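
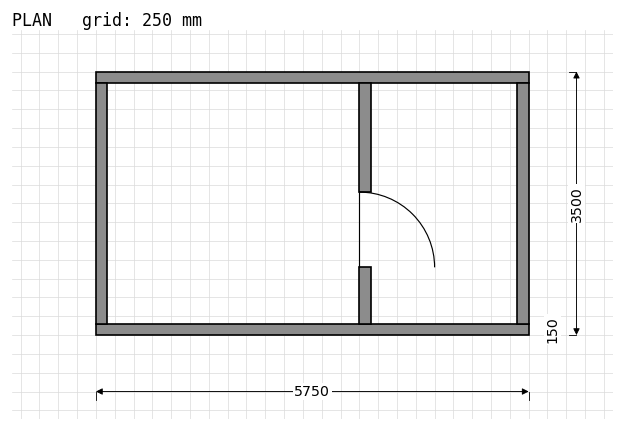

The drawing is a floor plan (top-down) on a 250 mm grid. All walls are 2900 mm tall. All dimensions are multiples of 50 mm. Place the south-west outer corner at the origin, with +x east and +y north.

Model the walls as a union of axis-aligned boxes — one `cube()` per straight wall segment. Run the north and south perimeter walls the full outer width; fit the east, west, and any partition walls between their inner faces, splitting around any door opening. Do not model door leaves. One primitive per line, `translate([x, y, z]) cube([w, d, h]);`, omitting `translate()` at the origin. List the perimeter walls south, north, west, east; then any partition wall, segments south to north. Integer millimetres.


cube([5750, 150, 2900]);
translate([0, 3350, 0]) cube([5750, 150, 2900]);
translate([0, 150, 0]) cube([150, 3200, 2900]);
translate([5600, 150, 0]) cube([150, 3200, 2900]);
translate([3500, 150, 0]) cube([150, 750, 2900]);
translate([3500, 1900, 0]) cube([150, 1450, 2900]);


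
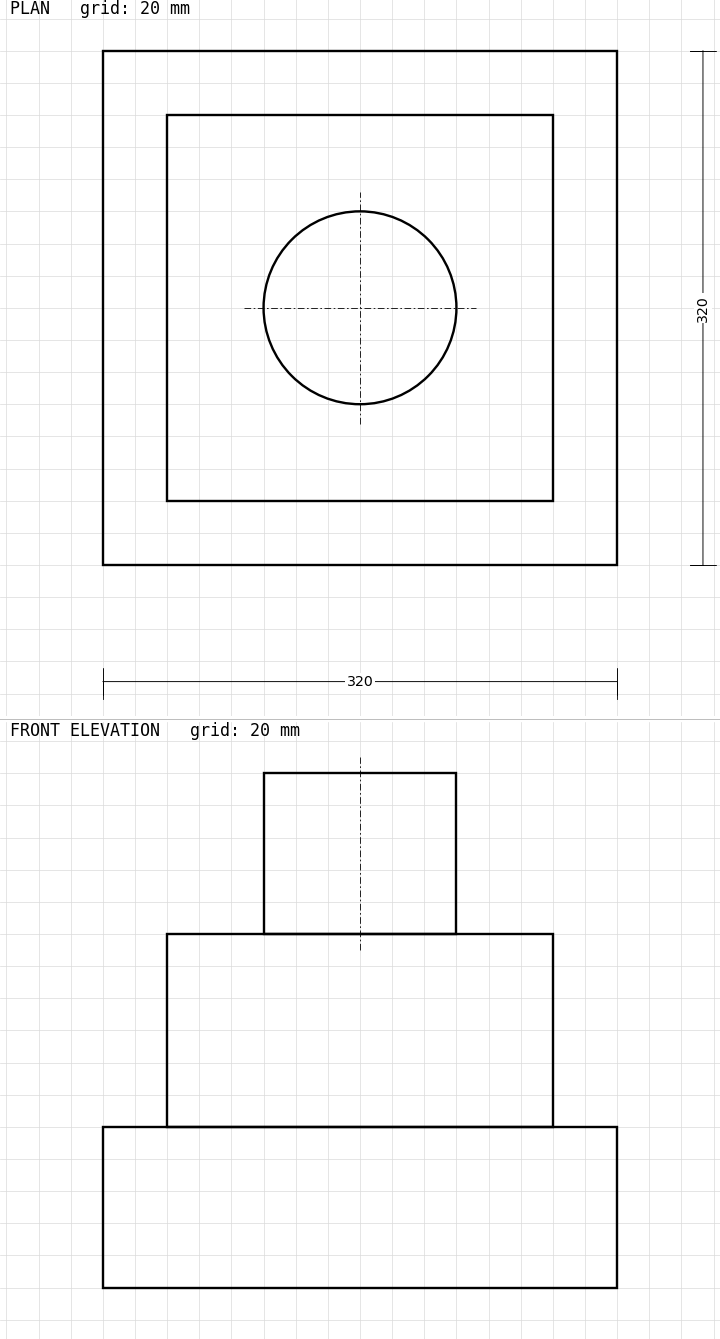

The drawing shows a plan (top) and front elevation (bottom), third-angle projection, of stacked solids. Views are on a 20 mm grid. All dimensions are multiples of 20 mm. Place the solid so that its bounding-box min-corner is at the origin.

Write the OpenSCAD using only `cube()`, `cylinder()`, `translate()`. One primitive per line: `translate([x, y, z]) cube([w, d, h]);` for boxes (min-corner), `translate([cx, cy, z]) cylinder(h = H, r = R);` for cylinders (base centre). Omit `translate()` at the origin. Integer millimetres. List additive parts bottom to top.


cube([320, 320, 100]);
translate([40, 40, 100]) cube([240, 240, 120]);
translate([160, 160, 220]) cylinder(h = 100, r = 60);


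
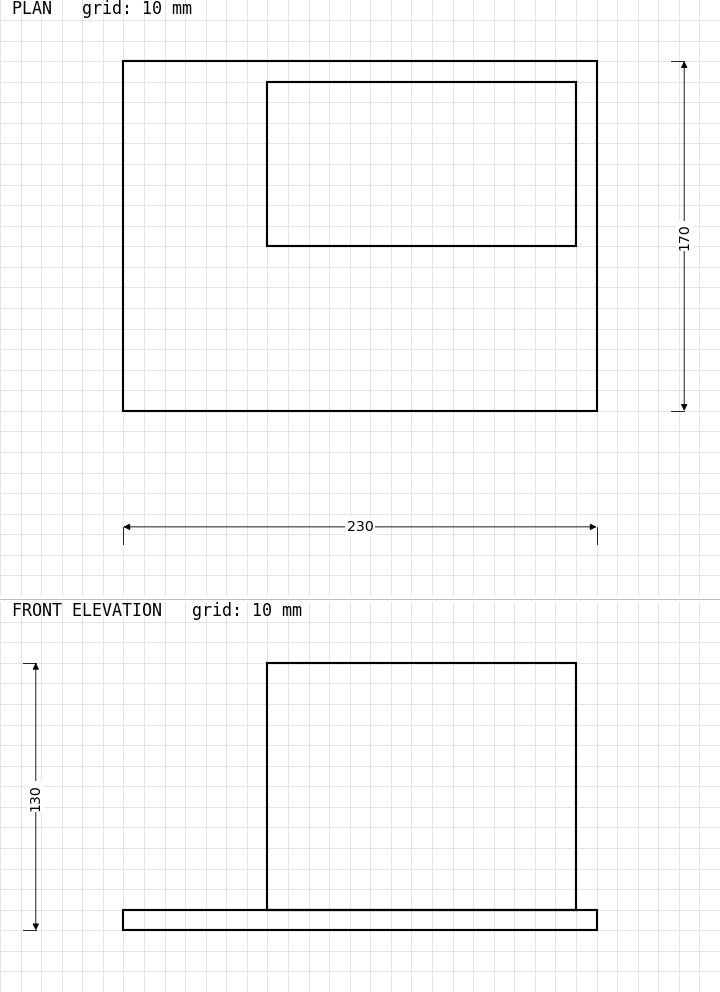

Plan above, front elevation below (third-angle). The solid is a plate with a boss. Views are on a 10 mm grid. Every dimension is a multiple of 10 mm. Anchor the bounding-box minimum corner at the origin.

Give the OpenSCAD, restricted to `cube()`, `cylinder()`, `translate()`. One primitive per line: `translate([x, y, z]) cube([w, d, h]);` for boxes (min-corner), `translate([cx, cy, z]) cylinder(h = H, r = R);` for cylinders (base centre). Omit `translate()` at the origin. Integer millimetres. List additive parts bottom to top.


cube([230, 170, 10]);
translate([70, 80, 10]) cube([150, 80, 120]);


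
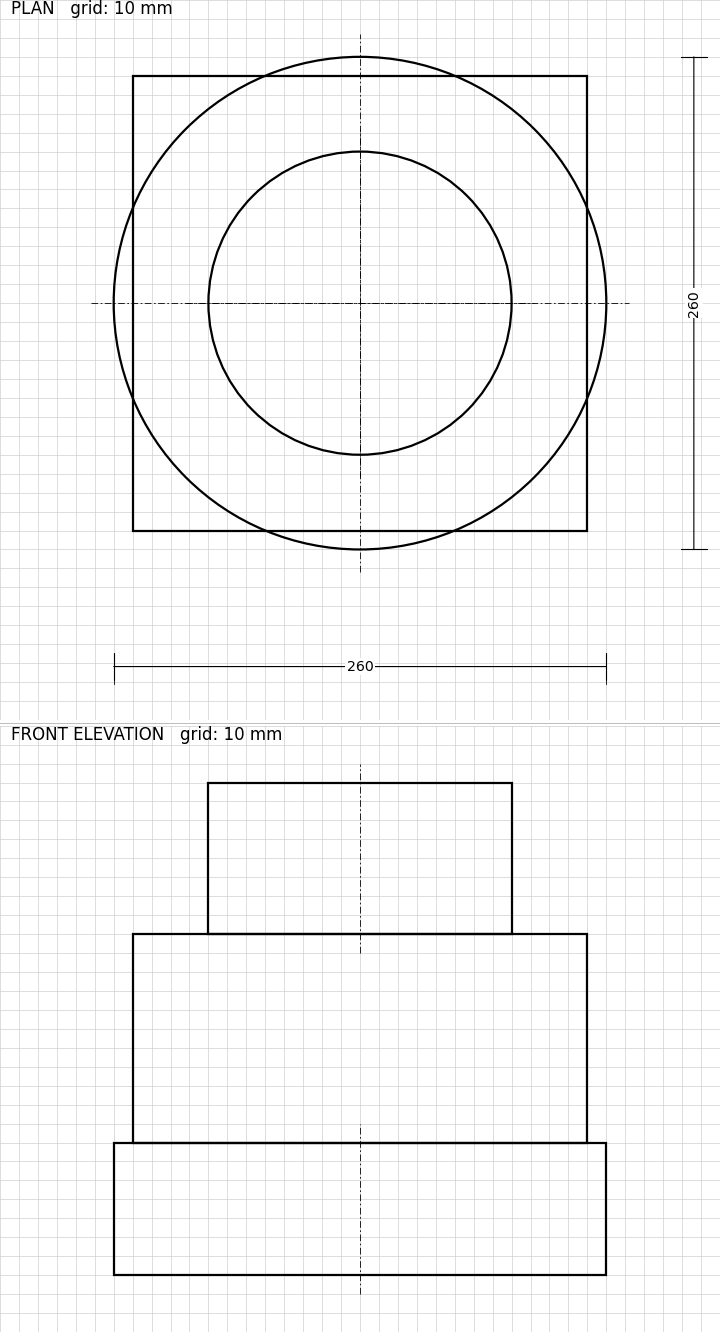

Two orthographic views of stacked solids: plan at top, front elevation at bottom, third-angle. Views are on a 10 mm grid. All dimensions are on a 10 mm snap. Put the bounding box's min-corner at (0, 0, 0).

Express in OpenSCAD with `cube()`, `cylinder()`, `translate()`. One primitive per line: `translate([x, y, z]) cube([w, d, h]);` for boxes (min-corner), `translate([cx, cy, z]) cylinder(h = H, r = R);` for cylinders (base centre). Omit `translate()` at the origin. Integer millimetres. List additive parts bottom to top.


translate([130, 130, 0]) cylinder(h = 70, r = 130);
translate([10, 10, 70]) cube([240, 240, 110]);
translate([130, 130, 180]) cylinder(h = 80, r = 80);


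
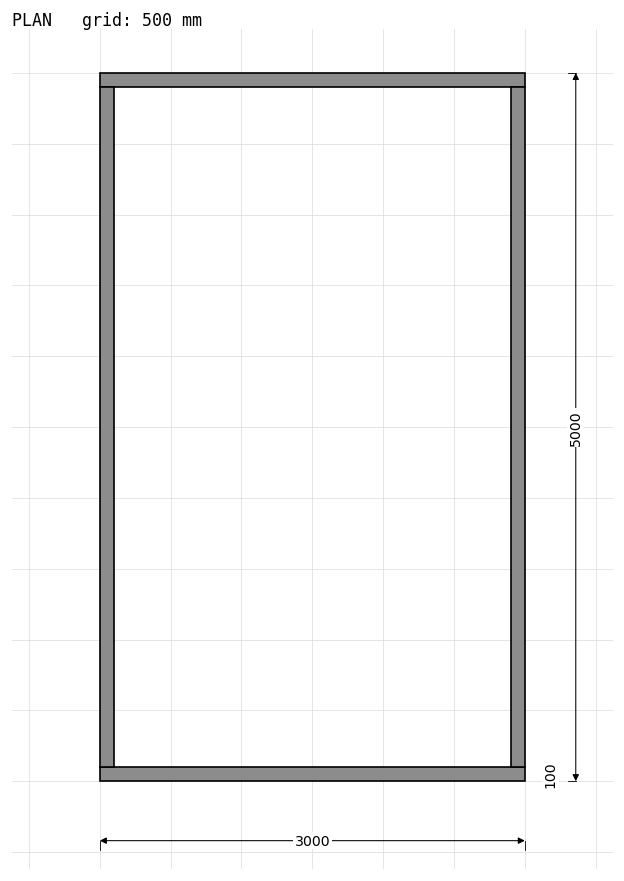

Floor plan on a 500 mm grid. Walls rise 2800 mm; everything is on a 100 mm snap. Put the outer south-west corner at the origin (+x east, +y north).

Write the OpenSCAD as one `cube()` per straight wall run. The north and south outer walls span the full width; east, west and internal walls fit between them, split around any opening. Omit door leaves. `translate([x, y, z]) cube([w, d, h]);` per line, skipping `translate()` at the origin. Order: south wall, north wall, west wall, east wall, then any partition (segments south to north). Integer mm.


cube([3000, 100, 2800]);
translate([0, 4900, 0]) cube([3000, 100, 2800]);
translate([0, 100, 0]) cube([100, 4800, 2800]);
translate([2900, 100, 0]) cube([100, 4800, 2800]);


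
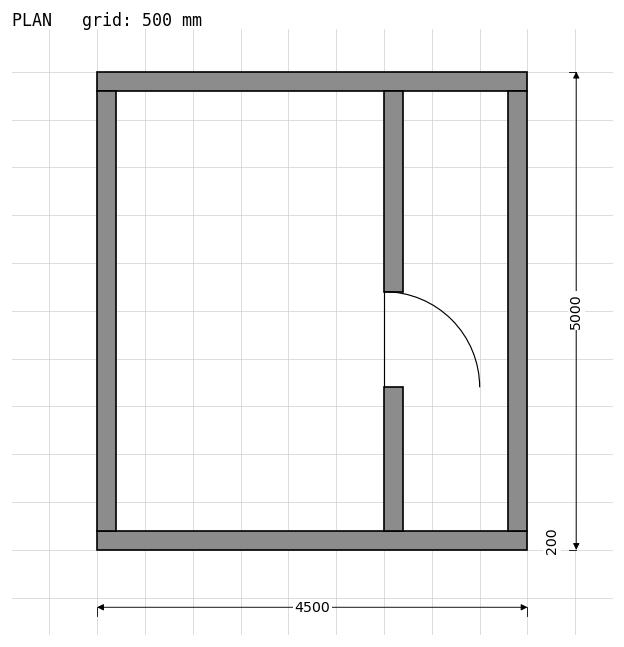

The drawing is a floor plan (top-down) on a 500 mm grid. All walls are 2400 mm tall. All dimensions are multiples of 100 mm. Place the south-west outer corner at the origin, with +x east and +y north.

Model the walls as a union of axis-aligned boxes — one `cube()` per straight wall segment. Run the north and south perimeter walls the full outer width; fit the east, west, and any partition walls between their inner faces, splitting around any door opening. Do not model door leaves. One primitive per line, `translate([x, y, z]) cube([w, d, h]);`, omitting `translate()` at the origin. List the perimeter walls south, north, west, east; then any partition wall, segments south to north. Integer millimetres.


cube([4500, 200, 2400]);
translate([0, 4800, 0]) cube([4500, 200, 2400]);
translate([0, 200, 0]) cube([200, 4600, 2400]);
translate([4300, 200, 0]) cube([200, 4600, 2400]);
translate([3000, 200, 0]) cube([200, 1500, 2400]);
translate([3000, 2700, 0]) cube([200, 2100, 2400]);


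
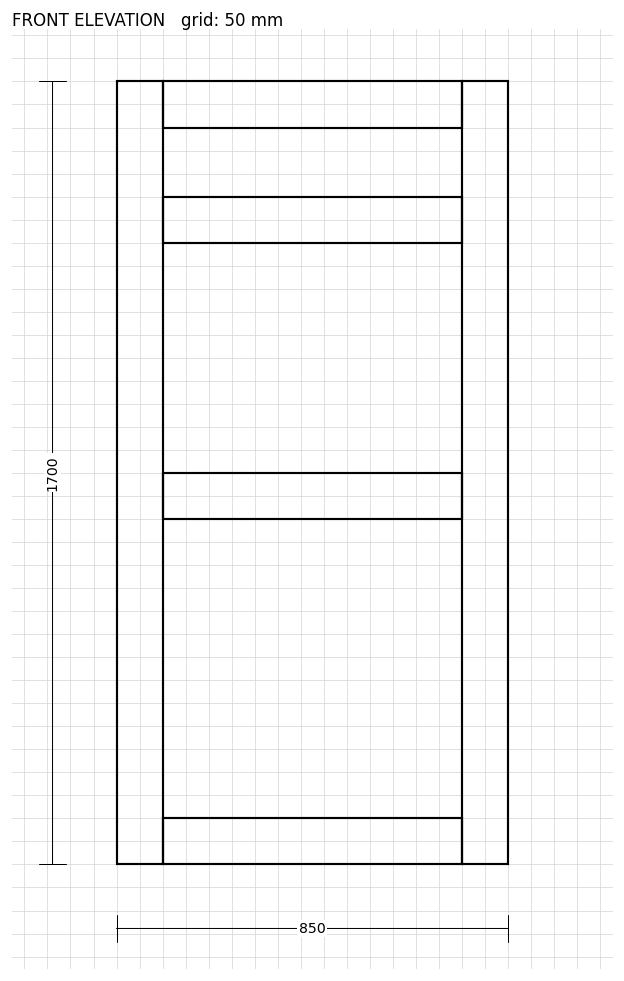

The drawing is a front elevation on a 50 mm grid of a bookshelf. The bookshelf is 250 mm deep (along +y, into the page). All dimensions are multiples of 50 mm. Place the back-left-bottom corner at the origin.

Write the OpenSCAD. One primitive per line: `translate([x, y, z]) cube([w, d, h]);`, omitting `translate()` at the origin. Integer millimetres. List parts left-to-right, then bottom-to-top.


cube([100, 250, 1700]);
translate([100, 0, 0]) cube([650, 250, 100]);
translate([100, 0, 750]) cube([650, 250, 100]);
translate([100, 0, 1350]) cube([650, 250, 100]);
translate([100, 0, 1600]) cube([650, 250, 100]);
translate([750, 0, 0]) cube([100, 250, 1700]);


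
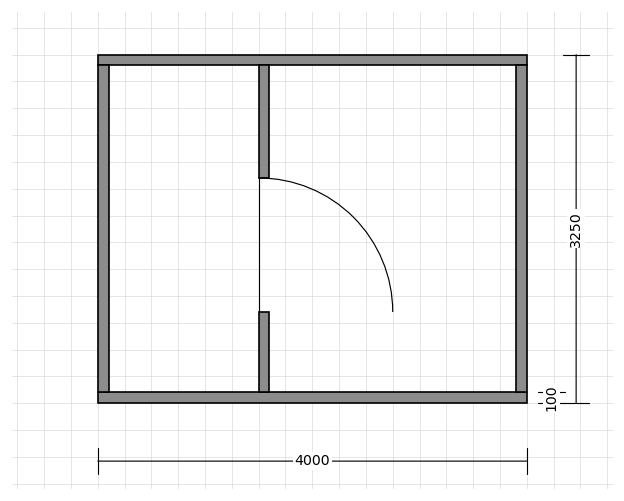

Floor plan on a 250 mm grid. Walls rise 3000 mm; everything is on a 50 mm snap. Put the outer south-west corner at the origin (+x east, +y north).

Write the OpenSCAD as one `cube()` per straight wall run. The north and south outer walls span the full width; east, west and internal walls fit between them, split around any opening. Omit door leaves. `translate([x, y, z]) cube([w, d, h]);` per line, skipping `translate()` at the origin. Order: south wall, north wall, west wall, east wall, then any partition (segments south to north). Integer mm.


cube([4000, 100, 3000]);
translate([0, 3150, 0]) cube([4000, 100, 3000]);
translate([0, 100, 0]) cube([100, 3050, 3000]);
translate([3900, 100, 0]) cube([100, 3050, 3000]);
translate([1500, 100, 0]) cube([100, 750, 3000]);
translate([1500, 2100, 0]) cube([100, 1050, 3000]);


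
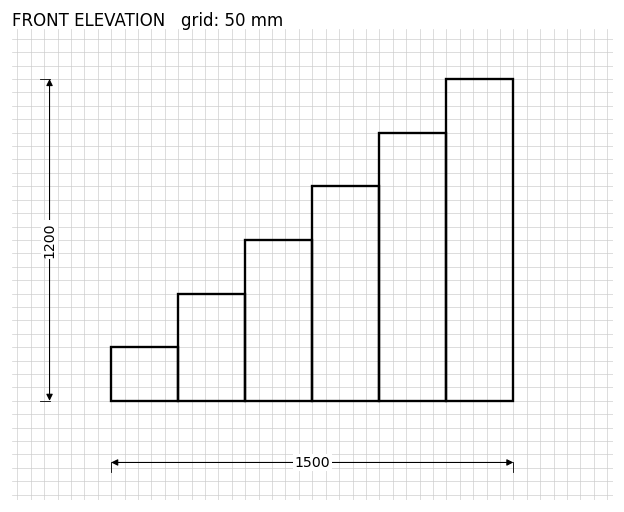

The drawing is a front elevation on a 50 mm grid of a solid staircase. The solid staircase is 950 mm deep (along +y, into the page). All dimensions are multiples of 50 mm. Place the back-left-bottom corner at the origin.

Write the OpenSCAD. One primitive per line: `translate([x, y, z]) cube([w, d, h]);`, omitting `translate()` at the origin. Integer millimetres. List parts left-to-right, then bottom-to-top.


cube([250, 950, 200]);
translate([250, 0, 0]) cube([250, 950, 400]);
translate([500, 0, 0]) cube([250, 950, 600]);
translate([750, 0, 0]) cube([250, 950, 800]);
translate([1000, 0, 0]) cube([250, 950, 1000]);
translate([1250, 0, 0]) cube([250, 950, 1200]);


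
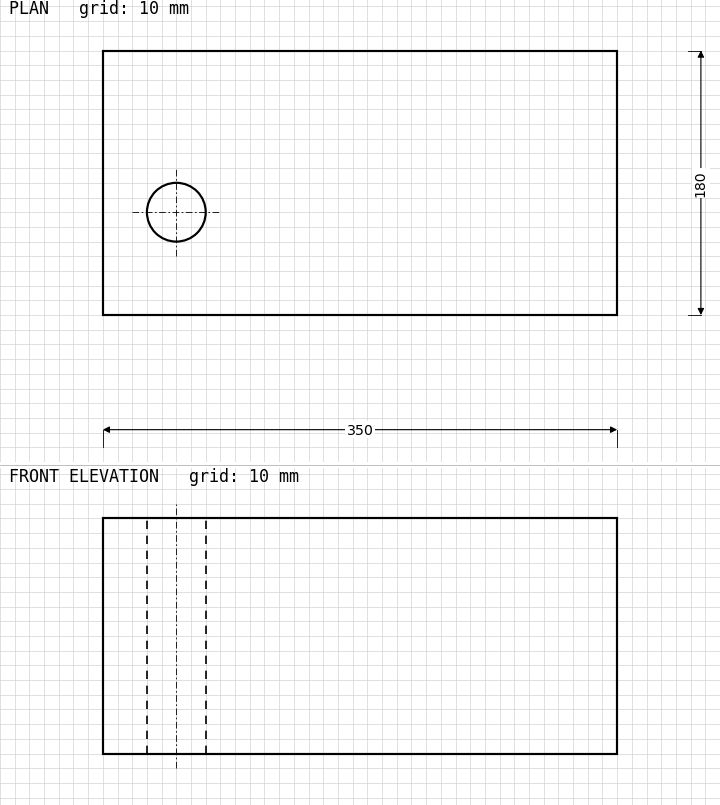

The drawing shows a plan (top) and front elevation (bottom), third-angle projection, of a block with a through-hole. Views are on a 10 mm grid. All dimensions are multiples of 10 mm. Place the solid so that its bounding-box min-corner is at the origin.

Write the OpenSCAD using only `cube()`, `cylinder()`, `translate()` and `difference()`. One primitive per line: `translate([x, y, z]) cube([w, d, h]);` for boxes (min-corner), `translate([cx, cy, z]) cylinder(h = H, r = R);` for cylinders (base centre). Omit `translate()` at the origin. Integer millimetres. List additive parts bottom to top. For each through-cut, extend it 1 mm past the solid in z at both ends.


difference() {
  cube([350, 180, 160]);
  translate([50, 70, -1]) cylinder(h = 162, r = 20);
}


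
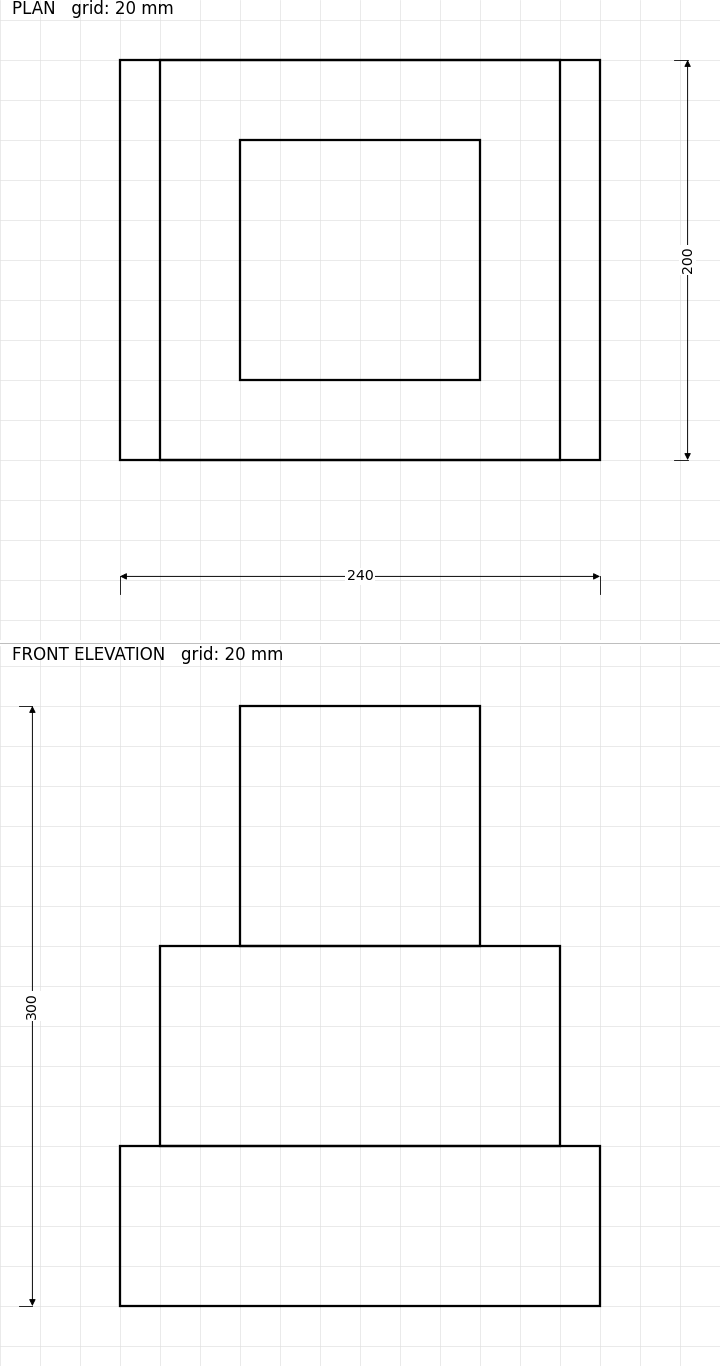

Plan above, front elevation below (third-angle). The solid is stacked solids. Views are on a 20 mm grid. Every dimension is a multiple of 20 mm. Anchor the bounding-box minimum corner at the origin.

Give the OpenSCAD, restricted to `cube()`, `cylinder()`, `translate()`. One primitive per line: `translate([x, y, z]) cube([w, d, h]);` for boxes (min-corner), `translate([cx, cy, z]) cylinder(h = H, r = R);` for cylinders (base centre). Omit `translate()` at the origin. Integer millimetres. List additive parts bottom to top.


cube([240, 200, 80]);
translate([20, 0, 80]) cube([200, 200, 100]);
translate([60, 40, 180]) cube([120, 120, 120]);


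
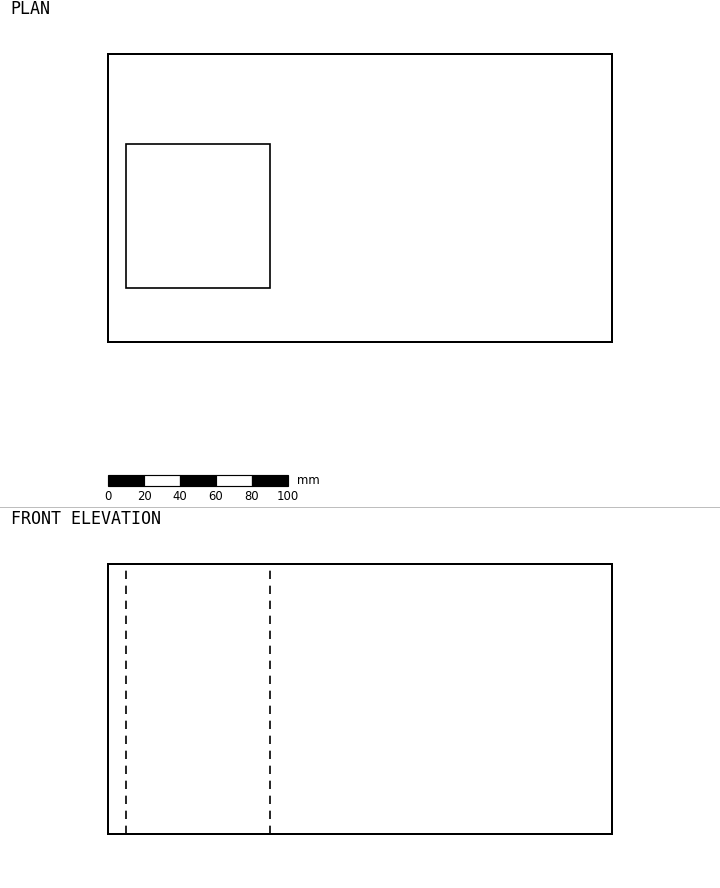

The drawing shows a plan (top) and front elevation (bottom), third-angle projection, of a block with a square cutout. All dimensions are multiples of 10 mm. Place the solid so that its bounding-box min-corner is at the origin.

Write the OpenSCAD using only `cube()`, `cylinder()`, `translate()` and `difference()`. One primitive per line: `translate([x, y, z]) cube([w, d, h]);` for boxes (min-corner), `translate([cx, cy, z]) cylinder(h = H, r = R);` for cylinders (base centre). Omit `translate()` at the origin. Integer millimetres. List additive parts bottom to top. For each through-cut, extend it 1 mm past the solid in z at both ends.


difference() {
  cube([280, 160, 150]);
  translate([10, 30, -1]) cube([80, 80, 152]);
}


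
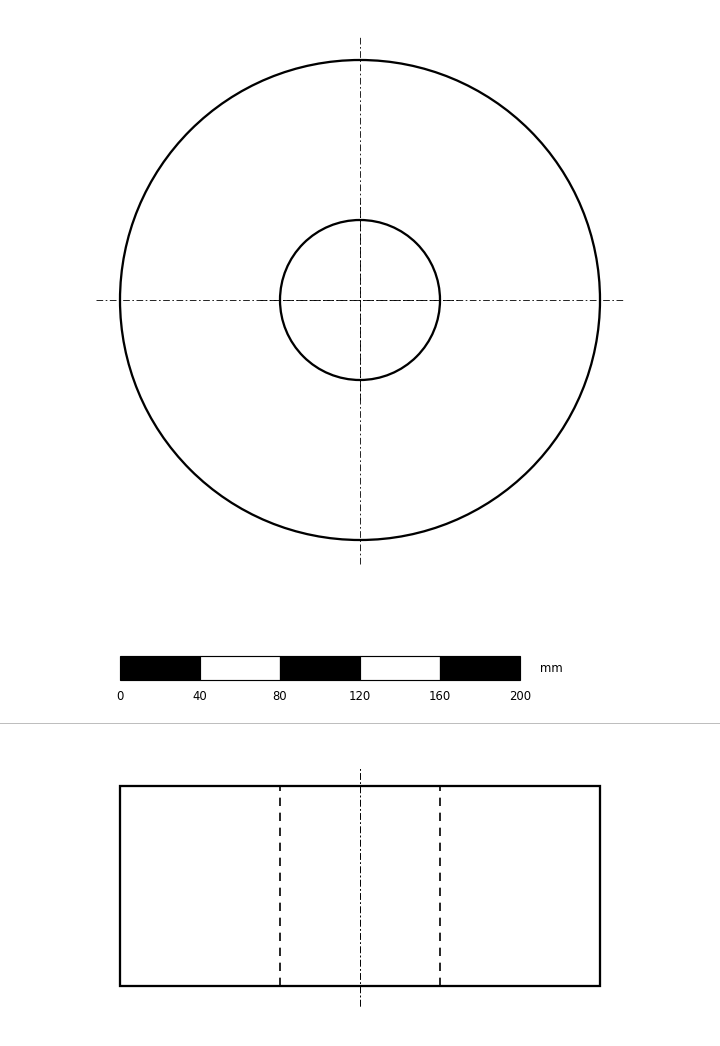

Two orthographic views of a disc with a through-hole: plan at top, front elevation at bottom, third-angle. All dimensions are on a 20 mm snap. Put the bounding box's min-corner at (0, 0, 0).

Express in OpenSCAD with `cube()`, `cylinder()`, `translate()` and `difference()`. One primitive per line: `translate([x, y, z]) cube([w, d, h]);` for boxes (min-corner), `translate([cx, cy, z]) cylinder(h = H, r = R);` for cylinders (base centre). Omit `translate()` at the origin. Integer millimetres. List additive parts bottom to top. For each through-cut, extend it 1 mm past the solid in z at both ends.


difference() {
  translate([120, 120, 0]) cylinder(h = 100, r = 120);
  translate([120, 120, -1]) cylinder(h = 102, r = 40);
}


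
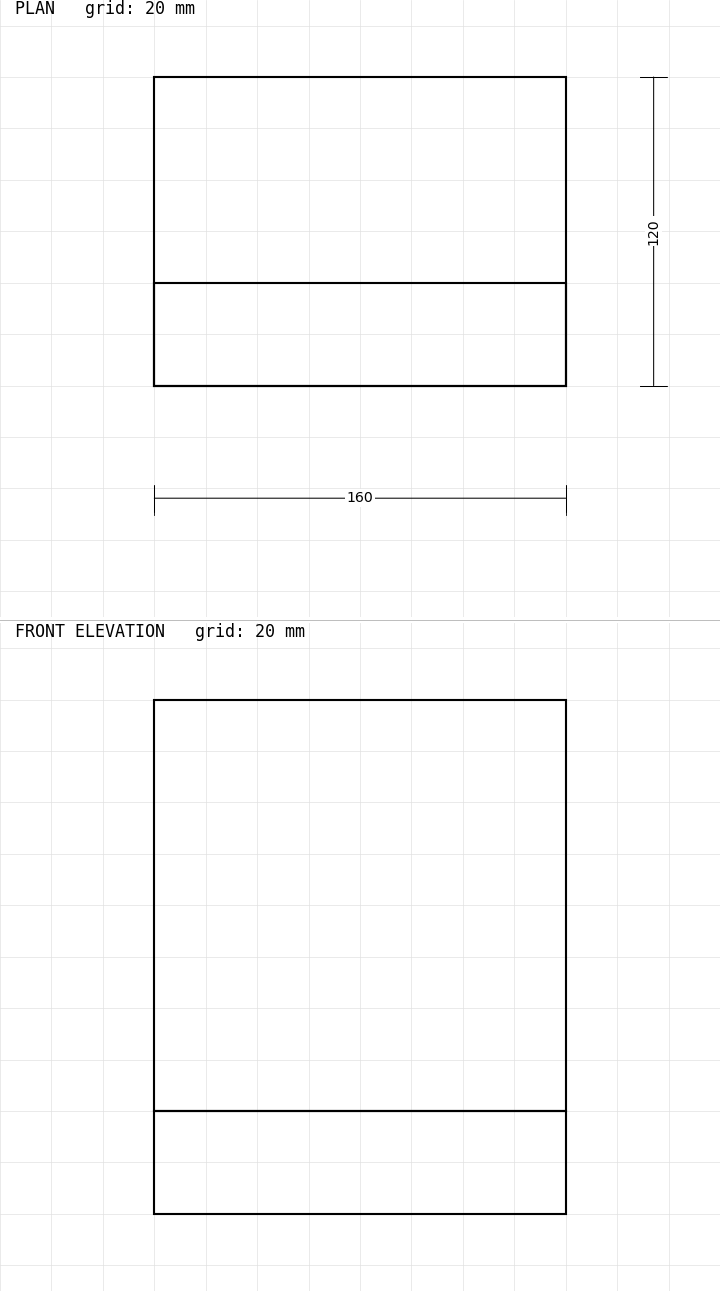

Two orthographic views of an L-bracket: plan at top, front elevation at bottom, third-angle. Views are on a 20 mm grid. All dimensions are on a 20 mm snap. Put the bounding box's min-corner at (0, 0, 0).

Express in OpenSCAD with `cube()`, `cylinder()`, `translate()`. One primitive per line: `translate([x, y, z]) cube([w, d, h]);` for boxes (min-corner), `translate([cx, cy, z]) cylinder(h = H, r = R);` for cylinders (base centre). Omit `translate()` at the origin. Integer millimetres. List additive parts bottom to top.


cube([160, 120, 40]);
translate([0, 0, 40]) cube([160, 40, 160]);


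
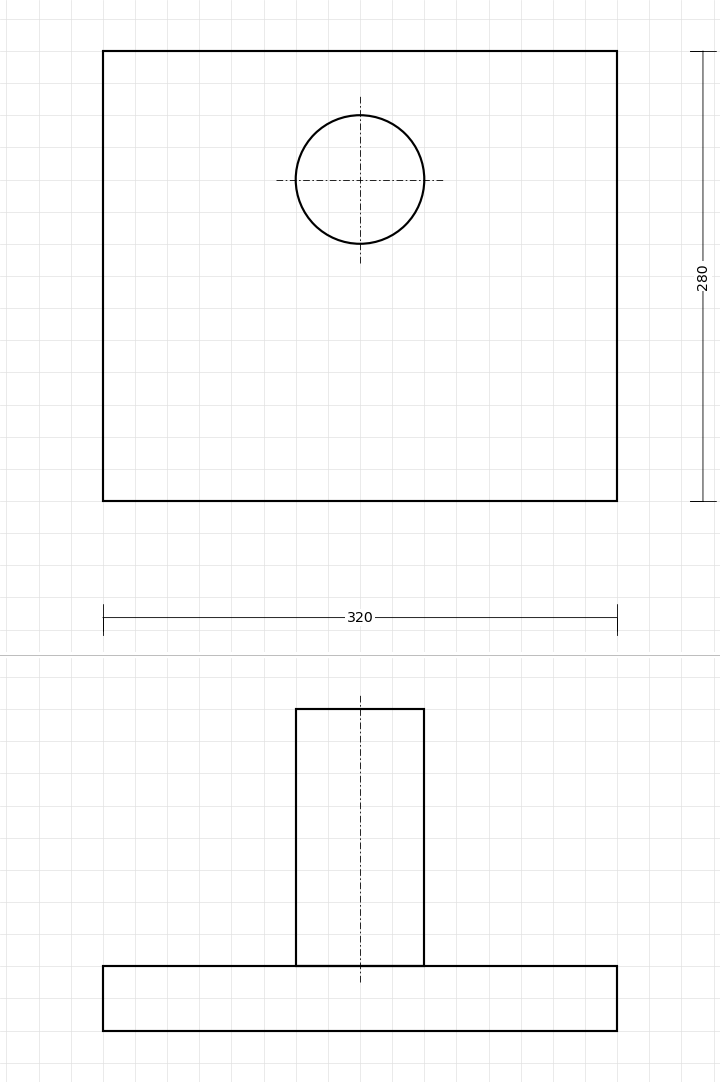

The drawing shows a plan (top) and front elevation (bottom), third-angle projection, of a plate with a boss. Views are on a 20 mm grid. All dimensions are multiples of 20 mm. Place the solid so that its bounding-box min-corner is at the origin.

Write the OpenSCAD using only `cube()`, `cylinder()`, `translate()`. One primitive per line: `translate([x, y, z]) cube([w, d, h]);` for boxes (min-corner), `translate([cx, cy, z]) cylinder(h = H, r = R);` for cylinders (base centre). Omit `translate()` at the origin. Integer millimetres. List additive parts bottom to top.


cube([320, 280, 40]);
translate([160, 200, 40]) cylinder(h = 160, r = 40);


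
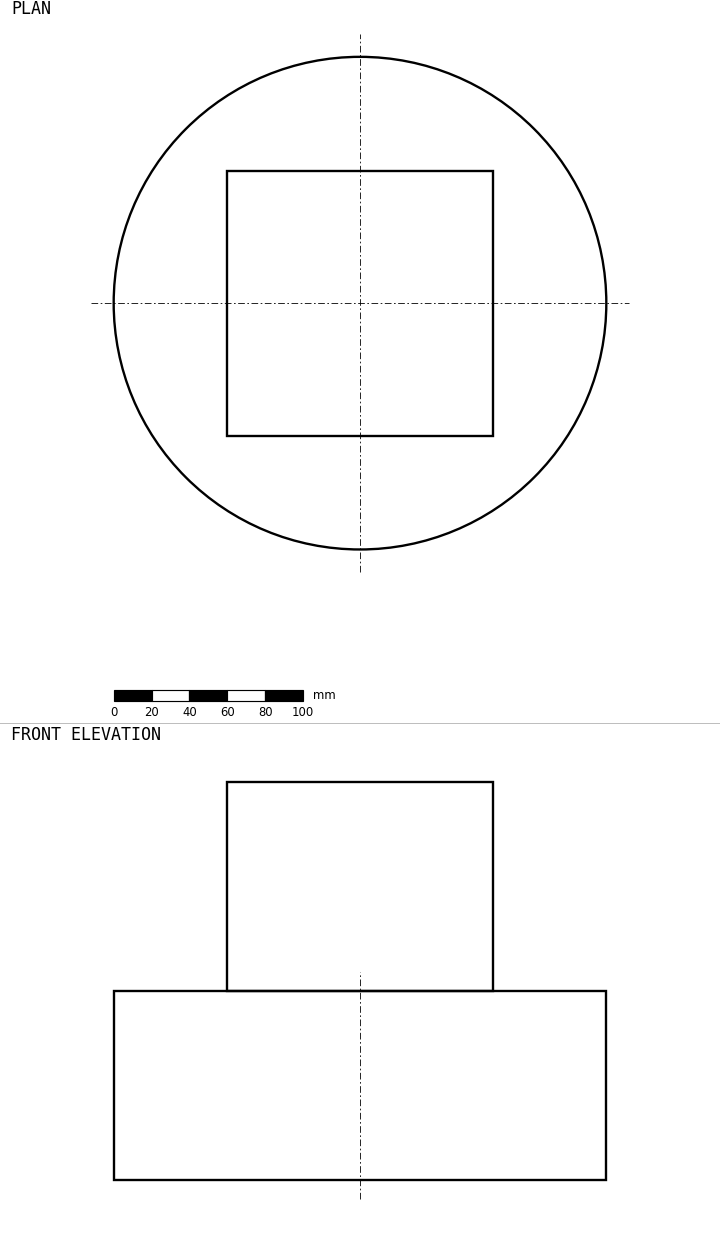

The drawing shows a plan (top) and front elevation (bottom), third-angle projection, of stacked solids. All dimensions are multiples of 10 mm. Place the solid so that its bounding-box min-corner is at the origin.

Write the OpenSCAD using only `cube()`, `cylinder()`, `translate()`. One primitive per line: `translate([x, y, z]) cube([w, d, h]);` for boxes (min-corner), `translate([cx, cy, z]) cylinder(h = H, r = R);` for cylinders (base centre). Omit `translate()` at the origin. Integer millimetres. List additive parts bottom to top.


translate([130, 130, 0]) cylinder(h = 100, r = 130);
translate([60, 60, 100]) cube([140, 140, 110]);


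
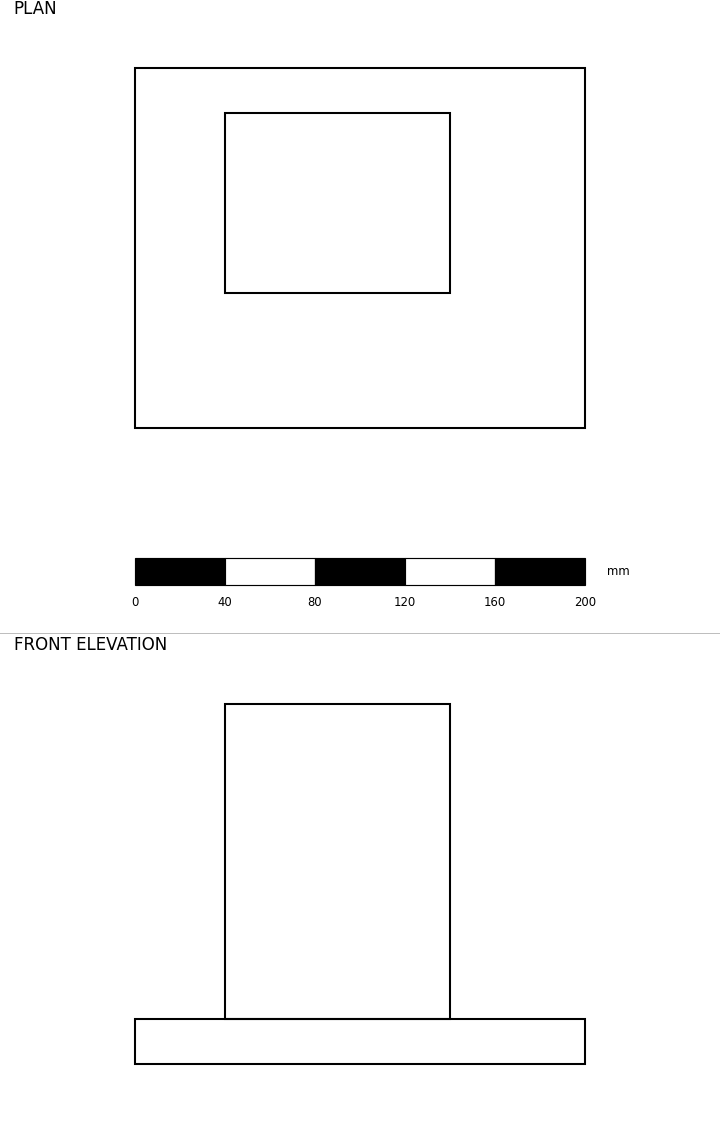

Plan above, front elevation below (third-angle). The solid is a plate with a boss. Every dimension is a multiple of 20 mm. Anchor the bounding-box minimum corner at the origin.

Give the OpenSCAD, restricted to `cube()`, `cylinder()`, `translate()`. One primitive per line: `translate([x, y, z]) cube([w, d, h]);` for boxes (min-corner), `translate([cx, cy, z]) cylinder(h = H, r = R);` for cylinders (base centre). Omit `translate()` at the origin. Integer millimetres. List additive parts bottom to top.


cube([200, 160, 20]);
translate([40, 60, 20]) cube([100, 80, 140]);


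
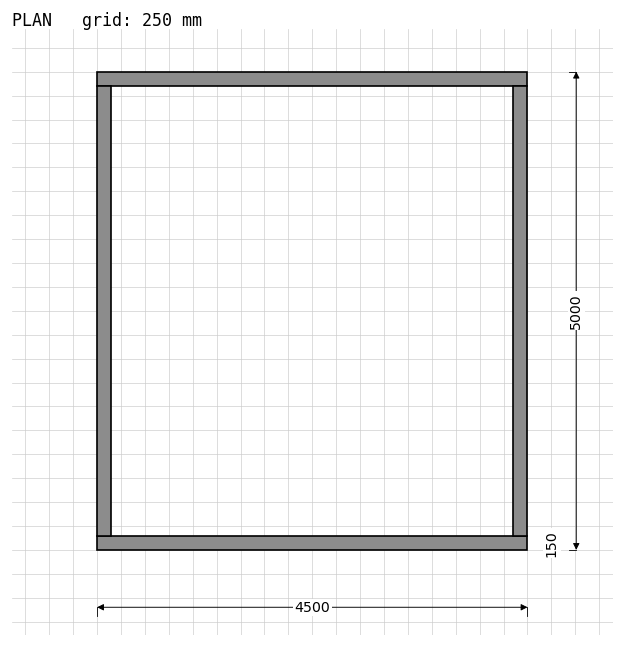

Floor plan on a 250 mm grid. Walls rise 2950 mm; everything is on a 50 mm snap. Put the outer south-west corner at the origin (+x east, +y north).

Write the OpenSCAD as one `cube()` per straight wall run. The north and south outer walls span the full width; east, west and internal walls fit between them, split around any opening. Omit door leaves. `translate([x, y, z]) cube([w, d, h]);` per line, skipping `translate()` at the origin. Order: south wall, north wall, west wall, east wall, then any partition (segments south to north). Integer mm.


cube([4500, 150, 2950]);
translate([0, 4850, 0]) cube([4500, 150, 2950]);
translate([0, 150, 0]) cube([150, 4700, 2950]);
translate([4350, 150, 0]) cube([150, 4700, 2950]);


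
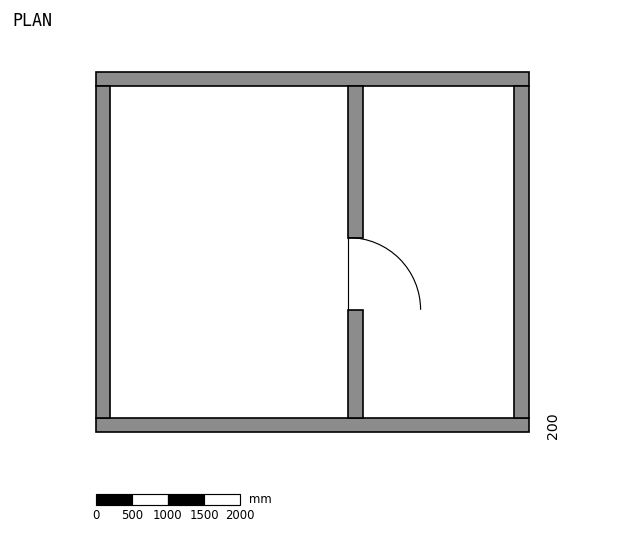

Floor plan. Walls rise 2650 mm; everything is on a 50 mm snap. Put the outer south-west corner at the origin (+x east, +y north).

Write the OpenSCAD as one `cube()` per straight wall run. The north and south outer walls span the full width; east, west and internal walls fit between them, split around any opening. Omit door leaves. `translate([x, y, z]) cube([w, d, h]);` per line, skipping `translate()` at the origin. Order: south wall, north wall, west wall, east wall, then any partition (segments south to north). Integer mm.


cube([6000, 200, 2650]);
translate([0, 4800, 0]) cube([6000, 200, 2650]);
translate([0, 200, 0]) cube([200, 4600, 2650]);
translate([5800, 200, 0]) cube([200, 4600, 2650]);
translate([3500, 200, 0]) cube([200, 1500, 2650]);
translate([3500, 2700, 0]) cube([200, 2100, 2650]);


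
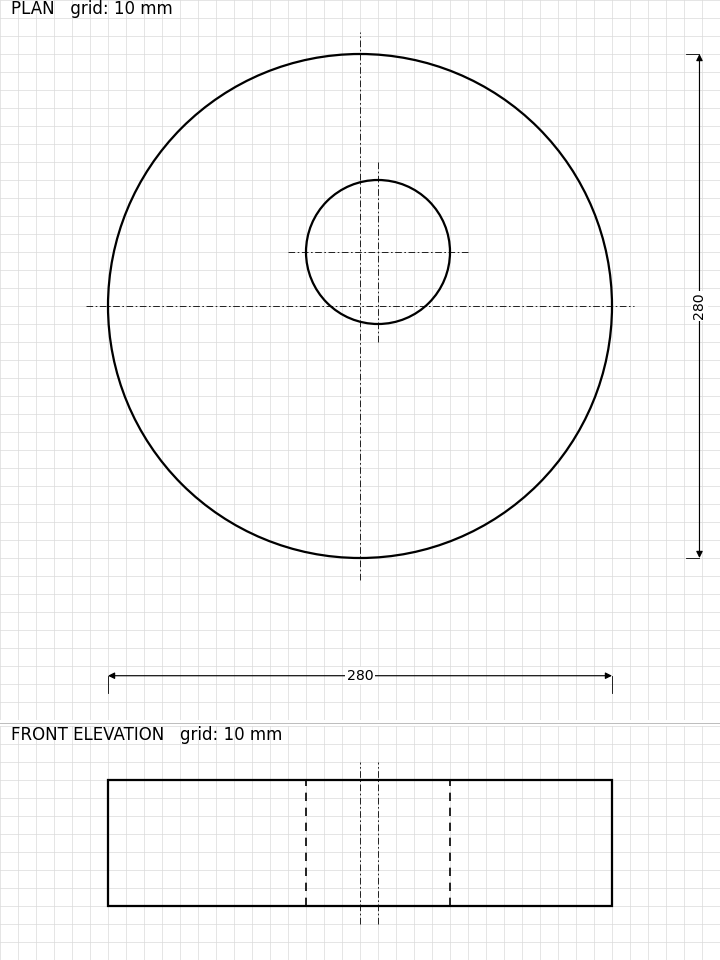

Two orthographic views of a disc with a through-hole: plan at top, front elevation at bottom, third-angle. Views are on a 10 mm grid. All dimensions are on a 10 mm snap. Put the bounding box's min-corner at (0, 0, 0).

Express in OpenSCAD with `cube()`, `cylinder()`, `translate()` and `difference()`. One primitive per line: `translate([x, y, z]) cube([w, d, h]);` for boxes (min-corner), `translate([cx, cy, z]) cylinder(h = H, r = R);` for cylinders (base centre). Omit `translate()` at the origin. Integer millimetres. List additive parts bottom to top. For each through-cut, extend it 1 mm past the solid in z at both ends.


difference() {
  translate([140, 140, 0]) cylinder(h = 70, r = 140);
  translate([150, 170, -1]) cylinder(h = 72, r = 40);
}


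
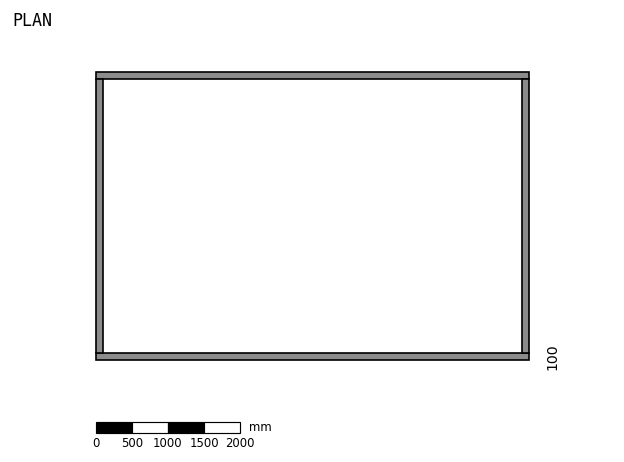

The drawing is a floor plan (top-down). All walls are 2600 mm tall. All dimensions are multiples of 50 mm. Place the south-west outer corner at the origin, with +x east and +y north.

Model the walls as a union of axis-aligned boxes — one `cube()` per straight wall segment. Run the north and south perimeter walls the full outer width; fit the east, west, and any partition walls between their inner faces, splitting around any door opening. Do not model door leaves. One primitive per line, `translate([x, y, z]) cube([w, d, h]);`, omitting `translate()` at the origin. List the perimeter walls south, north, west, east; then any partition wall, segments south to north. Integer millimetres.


cube([6000, 100, 2600]);
translate([0, 3900, 0]) cube([6000, 100, 2600]);
translate([0, 100, 0]) cube([100, 3800, 2600]);
translate([5900, 100, 0]) cube([100, 3800, 2600]);


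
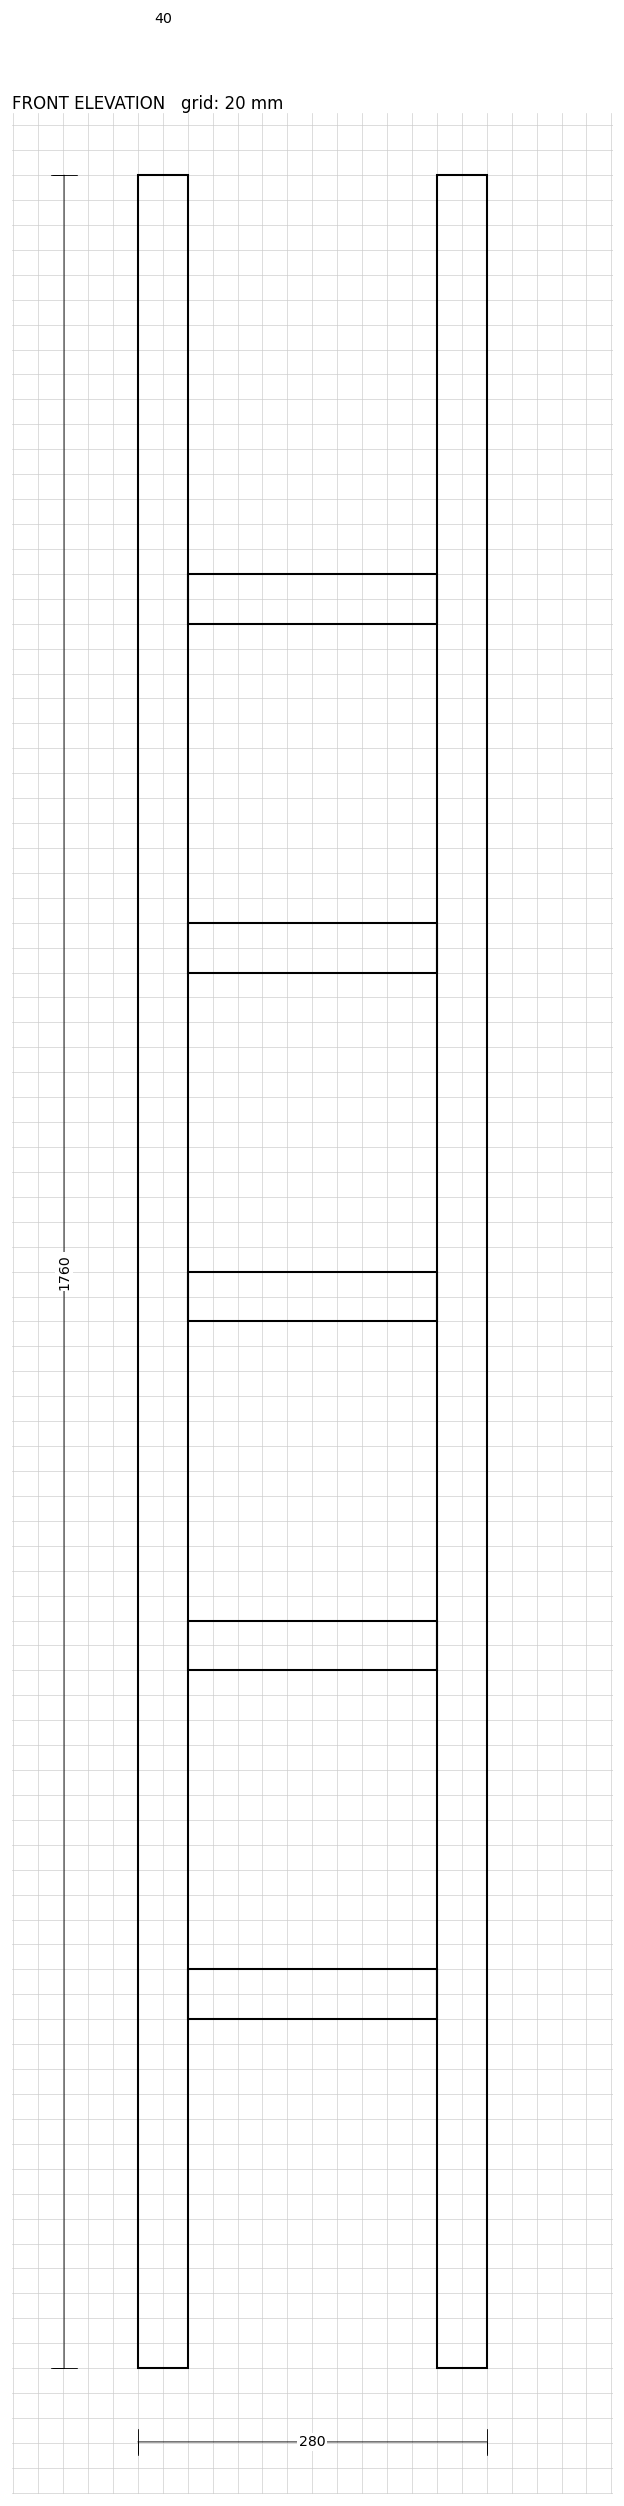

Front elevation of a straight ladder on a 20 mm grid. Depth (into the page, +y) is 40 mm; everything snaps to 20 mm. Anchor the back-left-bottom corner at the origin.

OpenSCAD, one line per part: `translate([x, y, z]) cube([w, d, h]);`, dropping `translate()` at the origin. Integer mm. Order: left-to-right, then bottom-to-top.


cube([40, 40, 1760]);
translate([40, 0, 280]) cube([200, 40, 40]);
translate([40, 0, 560]) cube([200, 40, 40]);
translate([40, 0, 840]) cube([200, 40, 40]);
translate([40, 0, 1120]) cube([200, 40, 40]);
translate([40, 0, 1400]) cube([200, 40, 40]);
translate([240, 0, 0]) cube([40, 40, 1760]);


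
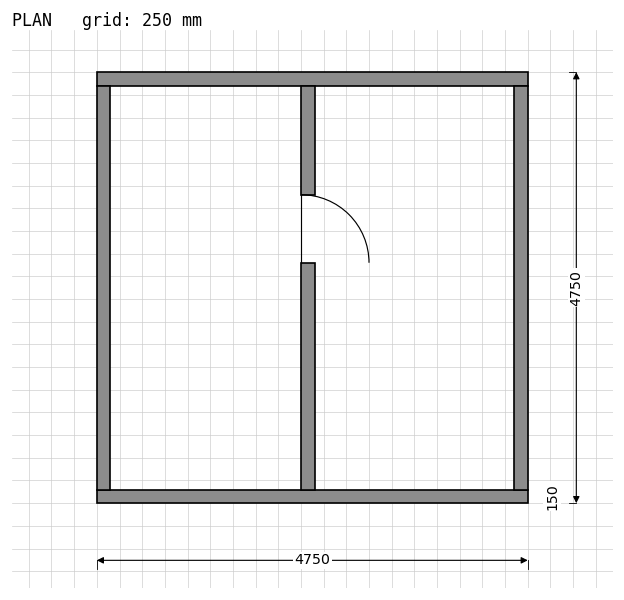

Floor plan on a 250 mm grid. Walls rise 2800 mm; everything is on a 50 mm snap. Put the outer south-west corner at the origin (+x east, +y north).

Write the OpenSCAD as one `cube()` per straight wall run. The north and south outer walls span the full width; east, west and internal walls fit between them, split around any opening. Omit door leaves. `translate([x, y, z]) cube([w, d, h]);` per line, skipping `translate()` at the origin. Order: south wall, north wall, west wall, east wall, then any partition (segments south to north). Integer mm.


cube([4750, 150, 2800]);
translate([0, 4600, 0]) cube([4750, 150, 2800]);
translate([0, 150, 0]) cube([150, 4450, 2800]);
translate([4600, 150, 0]) cube([150, 4450, 2800]);
translate([2250, 150, 0]) cube([150, 2500, 2800]);
translate([2250, 3400, 0]) cube([150, 1200, 2800]);


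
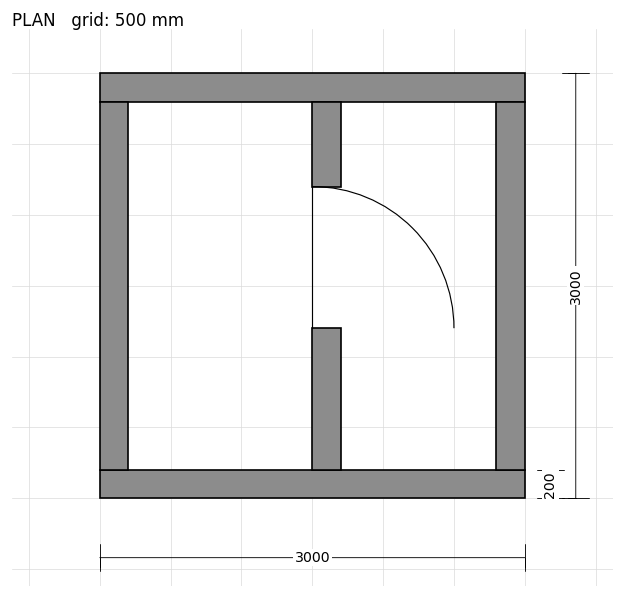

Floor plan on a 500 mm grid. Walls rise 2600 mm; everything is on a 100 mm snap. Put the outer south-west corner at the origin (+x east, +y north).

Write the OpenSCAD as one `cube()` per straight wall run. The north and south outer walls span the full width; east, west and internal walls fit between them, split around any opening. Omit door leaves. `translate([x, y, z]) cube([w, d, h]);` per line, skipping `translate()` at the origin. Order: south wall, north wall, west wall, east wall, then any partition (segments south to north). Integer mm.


cube([3000, 200, 2600]);
translate([0, 2800, 0]) cube([3000, 200, 2600]);
translate([0, 200, 0]) cube([200, 2600, 2600]);
translate([2800, 200, 0]) cube([200, 2600, 2600]);
translate([1500, 200, 0]) cube([200, 1000, 2600]);
translate([1500, 2200, 0]) cube([200, 600, 2600]);


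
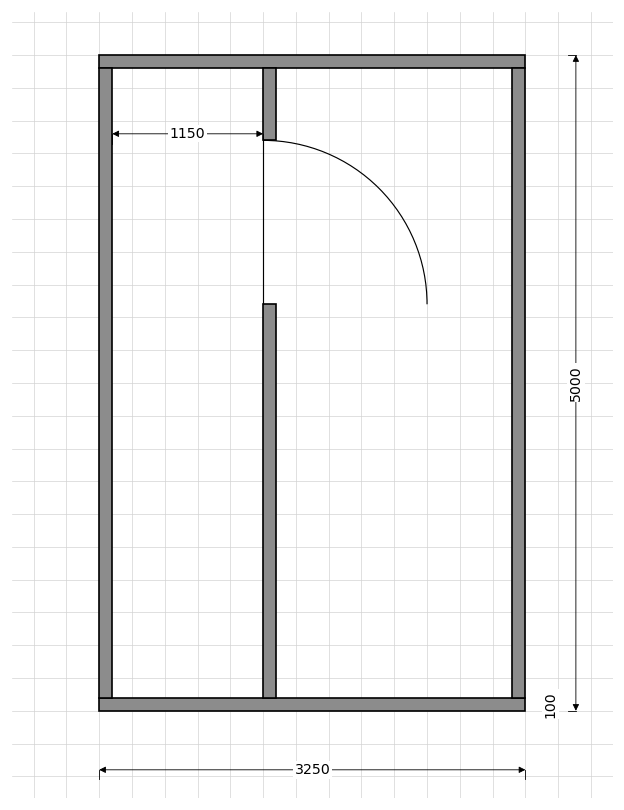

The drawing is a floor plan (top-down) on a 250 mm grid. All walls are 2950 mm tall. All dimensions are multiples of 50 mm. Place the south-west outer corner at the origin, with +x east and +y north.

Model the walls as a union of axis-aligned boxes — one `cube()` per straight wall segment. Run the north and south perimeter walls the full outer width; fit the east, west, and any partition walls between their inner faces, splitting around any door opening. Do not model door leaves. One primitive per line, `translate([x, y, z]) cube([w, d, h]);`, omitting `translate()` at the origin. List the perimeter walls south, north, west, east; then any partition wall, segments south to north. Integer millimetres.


cube([3250, 100, 2950]);
translate([0, 4900, 0]) cube([3250, 100, 2950]);
translate([0, 100, 0]) cube([100, 4800, 2950]);
translate([3150, 100, 0]) cube([100, 4800, 2950]);
translate([1250, 100, 0]) cube([100, 3000, 2950]);
translate([1250, 4350, 0]) cube([100, 550, 2950]);


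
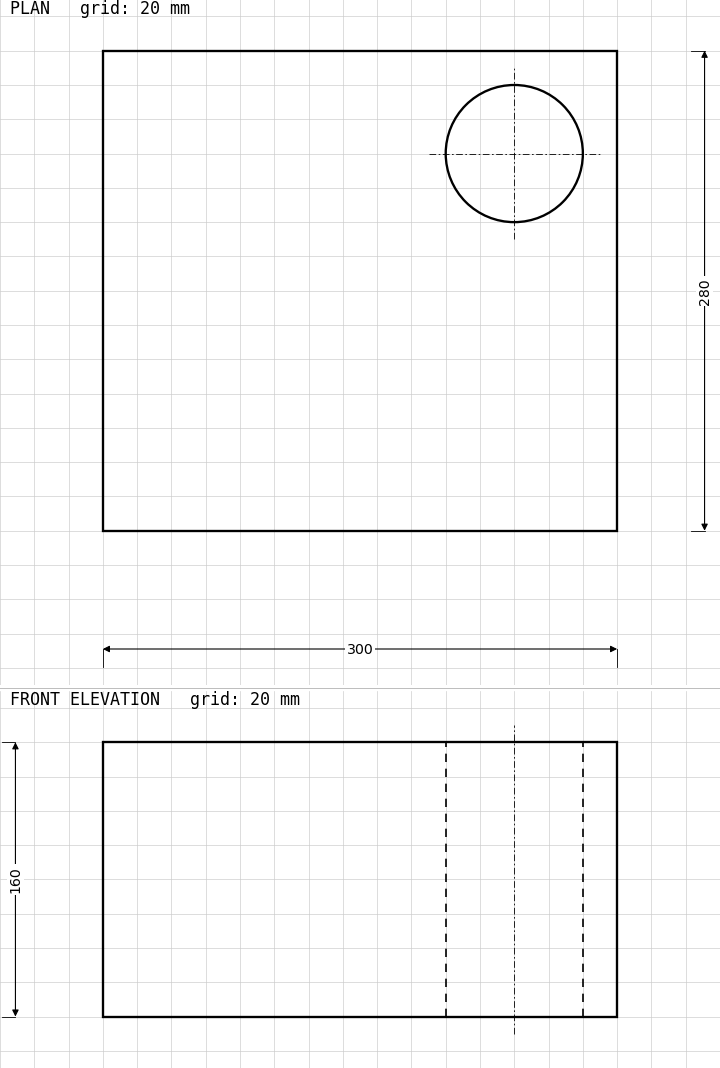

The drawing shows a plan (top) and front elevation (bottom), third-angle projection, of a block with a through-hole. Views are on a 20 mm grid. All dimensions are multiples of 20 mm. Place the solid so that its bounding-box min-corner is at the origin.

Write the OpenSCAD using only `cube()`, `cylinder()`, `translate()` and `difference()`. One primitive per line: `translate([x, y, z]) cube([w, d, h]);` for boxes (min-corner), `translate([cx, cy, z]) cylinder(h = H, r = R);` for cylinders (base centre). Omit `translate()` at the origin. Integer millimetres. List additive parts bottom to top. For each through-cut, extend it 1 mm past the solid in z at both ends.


difference() {
  cube([300, 280, 160]);
  translate([240, 220, -1]) cylinder(h = 162, r = 40);
}


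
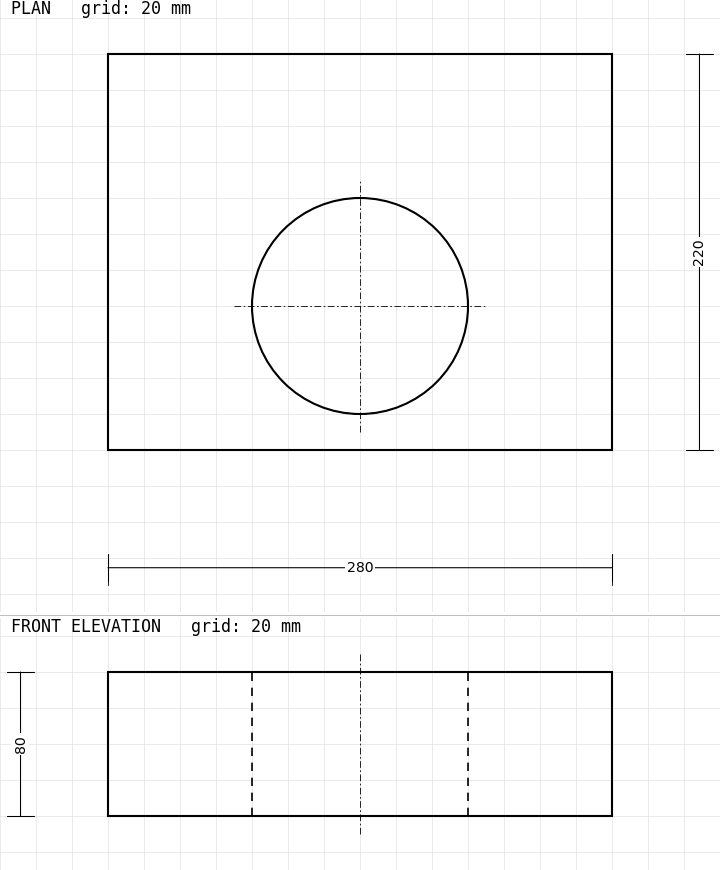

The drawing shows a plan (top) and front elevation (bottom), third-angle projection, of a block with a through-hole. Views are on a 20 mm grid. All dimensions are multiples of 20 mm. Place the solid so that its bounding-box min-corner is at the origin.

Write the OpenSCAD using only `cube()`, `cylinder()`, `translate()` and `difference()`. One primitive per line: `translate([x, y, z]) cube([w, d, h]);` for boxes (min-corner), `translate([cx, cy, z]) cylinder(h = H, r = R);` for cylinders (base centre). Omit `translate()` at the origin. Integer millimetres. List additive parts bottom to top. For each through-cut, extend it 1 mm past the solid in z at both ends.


difference() {
  cube([280, 220, 80]);
  translate([140, 80, -1]) cylinder(h = 82, r = 60);
}


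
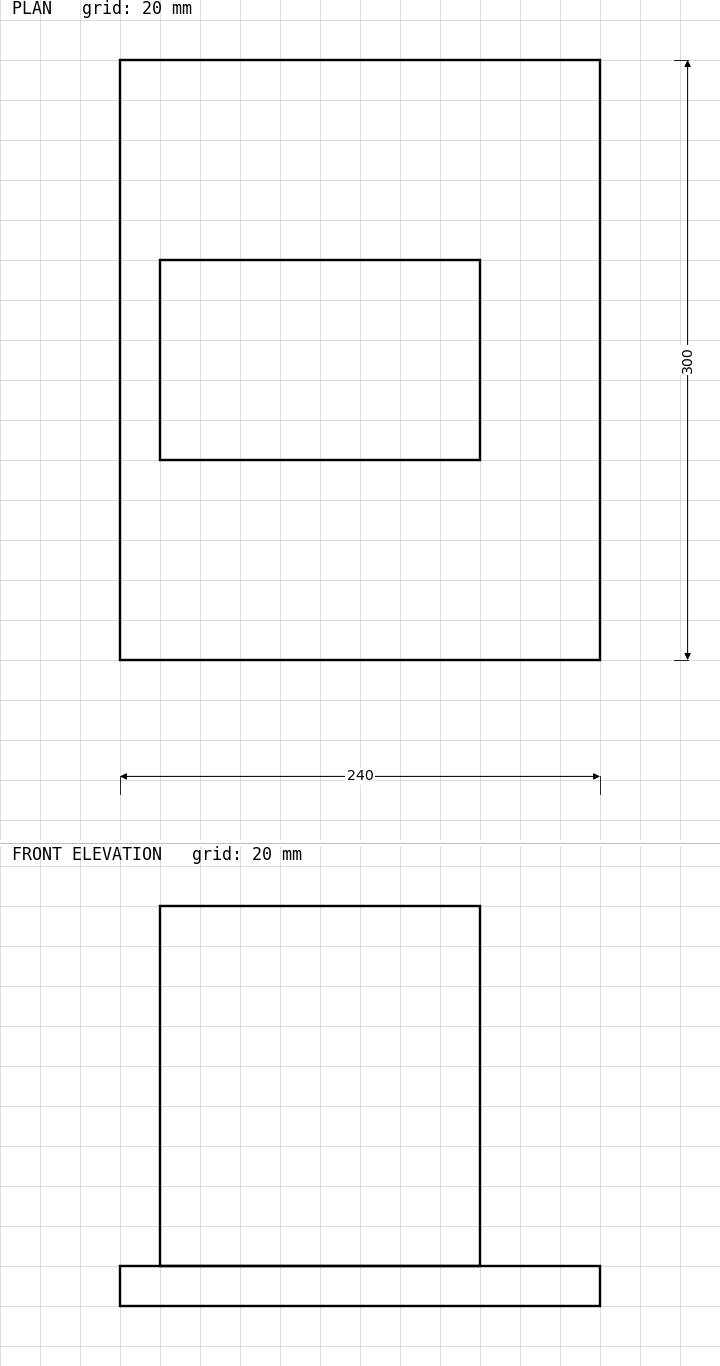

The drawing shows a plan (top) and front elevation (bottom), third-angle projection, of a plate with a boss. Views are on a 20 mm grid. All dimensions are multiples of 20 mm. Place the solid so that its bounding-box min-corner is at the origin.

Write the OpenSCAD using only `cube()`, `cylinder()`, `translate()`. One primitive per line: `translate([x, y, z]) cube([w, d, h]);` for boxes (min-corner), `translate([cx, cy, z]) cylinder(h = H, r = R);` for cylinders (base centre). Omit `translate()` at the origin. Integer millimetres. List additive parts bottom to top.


cube([240, 300, 20]);
translate([20, 100, 20]) cube([160, 100, 180]);


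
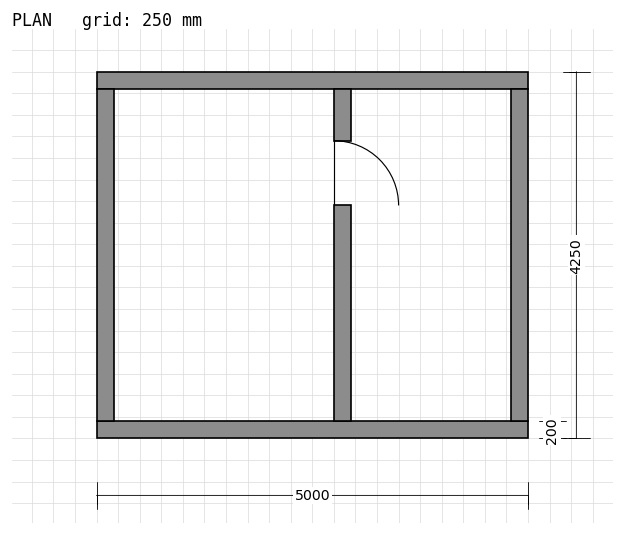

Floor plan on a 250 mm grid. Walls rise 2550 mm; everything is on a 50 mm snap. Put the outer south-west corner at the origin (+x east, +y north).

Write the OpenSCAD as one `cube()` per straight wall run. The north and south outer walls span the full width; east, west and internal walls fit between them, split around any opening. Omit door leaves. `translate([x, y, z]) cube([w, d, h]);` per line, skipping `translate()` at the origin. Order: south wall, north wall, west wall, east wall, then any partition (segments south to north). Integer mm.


cube([5000, 200, 2550]);
translate([0, 4050, 0]) cube([5000, 200, 2550]);
translate([0, 200, 0]) cube([200, 3850, 2550]);
translate([4800, 200, 0]) cube([200, 3850, 2550]);
translate([2750, 200, 0]) cube([200, 2500, 2550]);
translate([2750, 3450, 0]) cube([200, 600, 2550]);


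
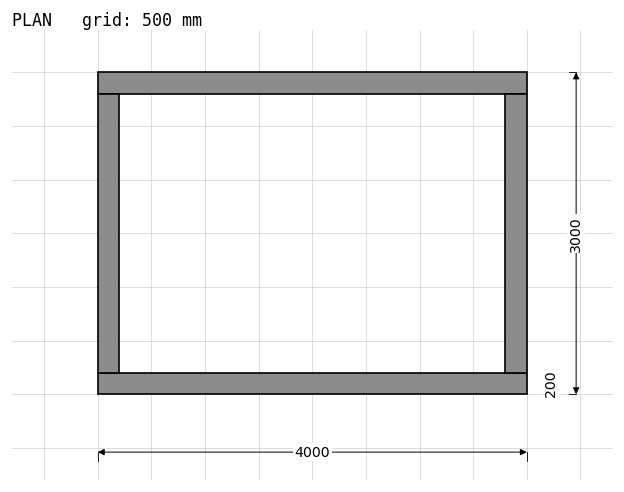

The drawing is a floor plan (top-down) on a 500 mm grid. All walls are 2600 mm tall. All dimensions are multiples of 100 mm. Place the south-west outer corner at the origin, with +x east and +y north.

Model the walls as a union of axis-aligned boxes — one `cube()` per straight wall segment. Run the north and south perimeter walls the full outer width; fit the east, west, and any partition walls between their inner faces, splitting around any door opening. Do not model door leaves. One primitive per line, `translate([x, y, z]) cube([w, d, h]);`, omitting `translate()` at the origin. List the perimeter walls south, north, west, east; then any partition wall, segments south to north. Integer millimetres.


cube([4000, 200, 2600]);
translate([0, 2800, 0]) cube([4000, 200, 2600]);
translate([0, 200, 0]) cube([200, 2600, 2600]);
translate([3800, 200, 0]) cube([200, 2600, 2600]);


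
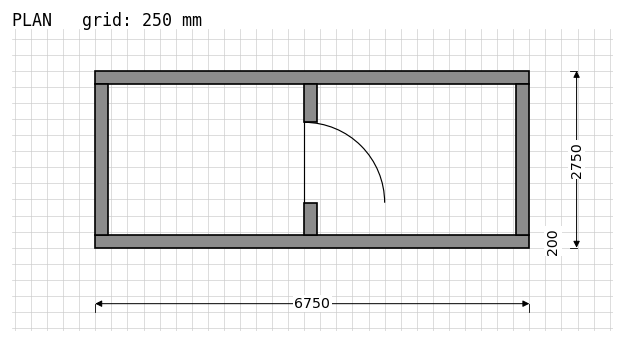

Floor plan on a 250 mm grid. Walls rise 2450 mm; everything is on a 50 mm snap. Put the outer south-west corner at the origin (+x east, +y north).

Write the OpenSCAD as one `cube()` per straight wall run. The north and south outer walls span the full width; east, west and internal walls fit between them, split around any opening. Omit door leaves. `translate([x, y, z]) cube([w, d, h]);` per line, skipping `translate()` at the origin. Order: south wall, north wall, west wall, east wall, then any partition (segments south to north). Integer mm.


cube([6750, 200, 2450]);
translate([0, 2550, 0]) cube([6750, 200, 2450]);
translate([0, 200, 0]) cube([200, 2350, 2450]);
translate([6550, 200, 0]) cube([200, 2350, 2450]);
translate([3250, 200, 0]) cube([200, 500, 2450]);
translate([3250, 1950, 0]) cube([200, 600, 2450]);


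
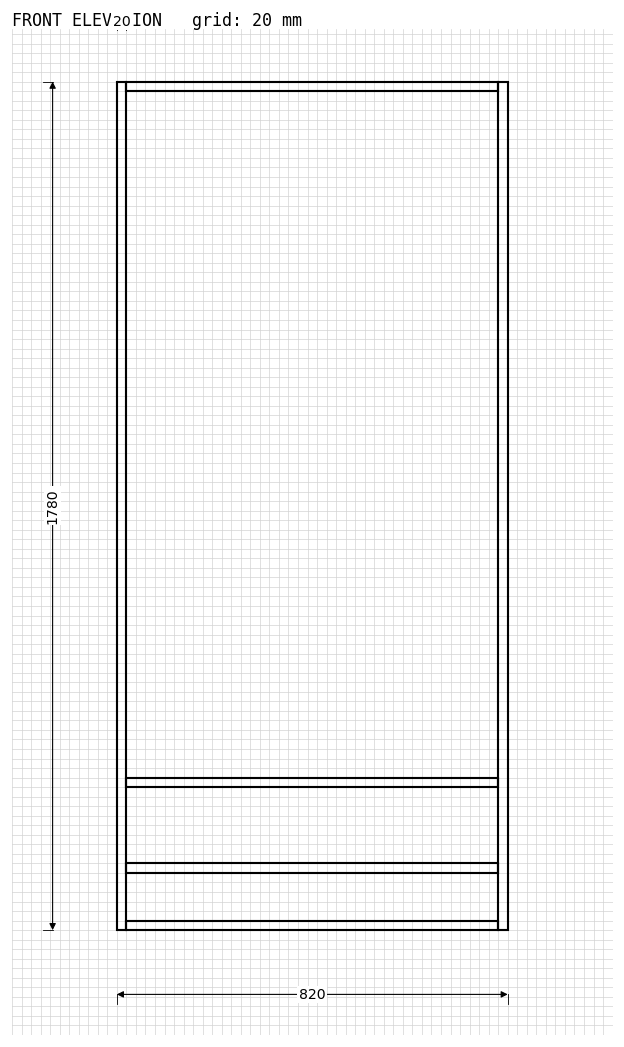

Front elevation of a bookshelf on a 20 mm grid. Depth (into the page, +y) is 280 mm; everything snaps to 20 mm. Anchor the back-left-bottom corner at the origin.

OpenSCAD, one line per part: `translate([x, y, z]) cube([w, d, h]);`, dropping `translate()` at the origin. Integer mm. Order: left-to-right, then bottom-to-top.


cube([20, 280, 1780]);
translate([20, 0, 0]) cube([780, 280, 20]);
translate([20, 0, 120]) cube([780, 280, 20]);
translate([20, 0, 300]) cube([780, 280, 20]);
translate([20, 0, 1760]) cube([780, 280, 20]);
translate([800, 0, 0]) cube([20, 280, 1780]);


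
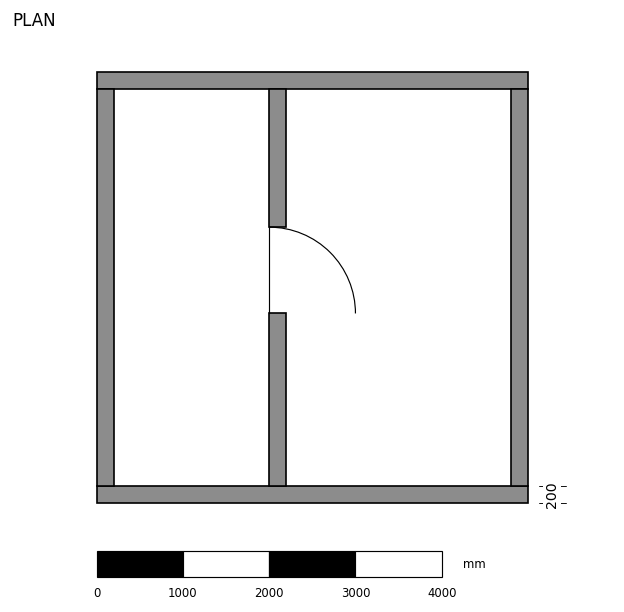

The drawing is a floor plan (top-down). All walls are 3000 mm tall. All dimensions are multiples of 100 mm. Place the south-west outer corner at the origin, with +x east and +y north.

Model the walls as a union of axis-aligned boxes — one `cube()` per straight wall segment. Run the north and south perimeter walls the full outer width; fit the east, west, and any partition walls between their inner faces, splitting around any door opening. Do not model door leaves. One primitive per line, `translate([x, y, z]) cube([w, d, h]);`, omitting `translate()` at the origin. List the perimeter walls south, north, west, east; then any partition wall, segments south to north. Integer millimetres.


cube([5000, 200, 3000]);
translate([0, 4800, 0]) cube([5000, 200, 3000]);
translate([0, 200, 0]) cube([200, 4600, 3000]);
translate([4800, 200, 0]) cube([200, 4600, 3000]);
translate([2000, 200, 0]) cube([200, 2000, 3000]);
translate([2000, 3200, 0]) cube([200, 1600, 3000]);


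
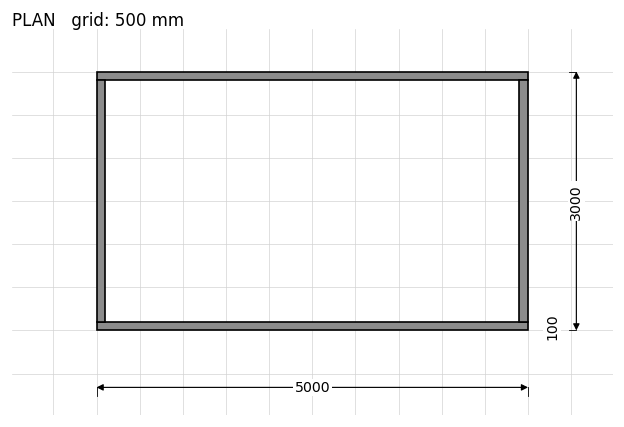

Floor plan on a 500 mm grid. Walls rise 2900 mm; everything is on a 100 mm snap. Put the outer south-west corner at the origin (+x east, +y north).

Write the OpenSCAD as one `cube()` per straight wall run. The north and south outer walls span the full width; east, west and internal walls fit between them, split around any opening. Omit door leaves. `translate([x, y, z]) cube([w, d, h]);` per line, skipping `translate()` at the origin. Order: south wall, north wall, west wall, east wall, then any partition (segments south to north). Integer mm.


cube([5000, 100, 2900]);
translate([0, 2900, 0]) cube([5000, 100, 2900]);
translate([0, 100, 0]) cube([100, 2800, 2900]);
translate([4900, 100, 0]) cube([100, 2800, 2900]);


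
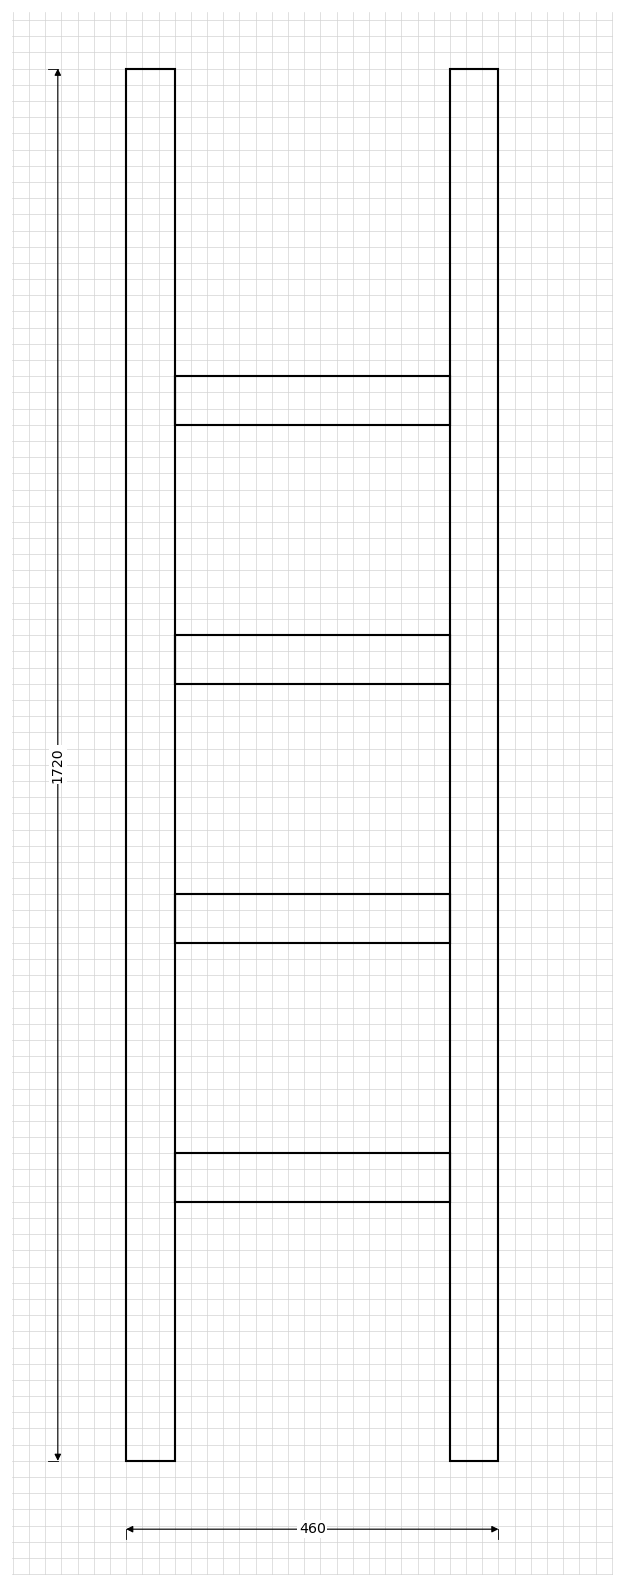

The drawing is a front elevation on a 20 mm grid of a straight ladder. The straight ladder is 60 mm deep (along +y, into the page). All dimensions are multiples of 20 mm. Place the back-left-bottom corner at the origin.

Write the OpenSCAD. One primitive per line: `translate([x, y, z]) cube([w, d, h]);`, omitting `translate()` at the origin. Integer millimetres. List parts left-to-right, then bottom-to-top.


cube([60, 60, 1720]);
translate([60, 0, 320]) cube([340, 60, 60]);
translate([60, 0, 640]) cube([340, 60, 60]);
translate([60, 0, 960]) cube([340, 60, 60]);
translate([60, 0, 1280]) cube([340, 60, 60]);
translate([400, 0, 0]) cube([60, 60, 1720]);
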